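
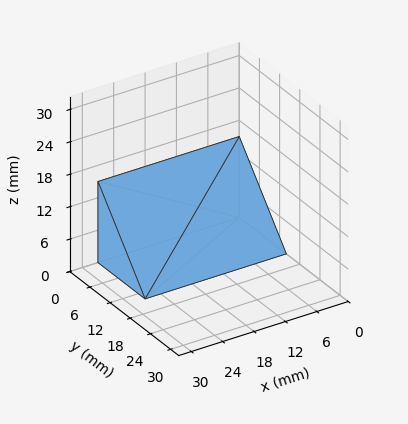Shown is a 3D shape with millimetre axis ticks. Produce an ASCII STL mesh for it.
Reading the render: the shape is a wedge (ramp): 27 × 14 mm base, rising to 15 mm along the y=0 edge and sloping linearly to z=0 at y=14 (dimensions read to the nearest mm from the axis ticks). For the STL, each face is triangulated and given an outward normal.

solid part
  facet normal 0.0000 0.0000 -1.0000
    outer loop
      vertex 27.00 14.00 0.00
      vertex 27.00 0.00 0.00
      vertex 0.00 0.00 0.00
    endloop
  endfacet
  facet normal 0.0000 0.0000 -1.0000
    outer loop
      vertex 0.00 14.00 0.00
      vertex 27.00 14.00 0.00
      vertex 0.00 0.00 0.00
    endloop
  endfacet
  facet normal 0.0000 -1.0000 0.0000
    outer loop
      vertex 0.00 0.00 0.00
      vertex 27.00 0.00 0.00
      vertex 27.00 0.00 15.00
    endloop
  endfacet
  facet normal 0.0000 -1.0000 0.0000
    outer loop
      vertex 0.00 0.00 0.00
      vertex 27.00 0.00 15.00
      vertex 0.00 0.00 15.00
    endloop
  endfacet
  facet normal 0.0000 0.7311 0.6823
    outer loop
      vertex 0.00 0.00 15.00
      vertex 27.00 0.00 15.00
      vertex 27.00 14.00 0.00
    endloop
  endfacet
  facet normal 0.0000 0.7311 0.6823
    outer loop
      vertex 0.00 0.00 15.00
      vertex 27.00 14.00 0.00
      vertex 0.00 14.00 0.00
    endloop
  endfacet
  facet normal -1.0000 0.0000 0.0000
    outer loop
      vertex 0.00 0.00 15.00
      vertex 0.00 14.00 0.00
      vertex 0.00 0.00 0.00
    endloop
  endfacet
  facet normal 1.0000 0.0000 0.0000
    outer loop
      vertex 27.00 0.00 0.00
      vertex 27.00 14.00 0.00
      vertex 27.00 0.00 15.00
    endloop
  endfacet
endsolid part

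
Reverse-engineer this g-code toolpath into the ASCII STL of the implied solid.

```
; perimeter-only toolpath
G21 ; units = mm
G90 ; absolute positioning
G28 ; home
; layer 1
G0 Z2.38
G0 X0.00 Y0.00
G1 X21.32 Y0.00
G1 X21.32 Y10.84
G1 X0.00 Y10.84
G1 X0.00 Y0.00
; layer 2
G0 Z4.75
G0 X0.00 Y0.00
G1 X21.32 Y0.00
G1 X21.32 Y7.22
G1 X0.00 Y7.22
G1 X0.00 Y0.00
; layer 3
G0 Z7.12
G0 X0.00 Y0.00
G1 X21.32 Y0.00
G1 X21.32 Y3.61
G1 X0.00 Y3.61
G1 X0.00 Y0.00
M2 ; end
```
solid part
  facet normal 0.0000 0.0000 -1.0000
    outer loop
      vertex 21.32 14.45 0.00
      vertex 21.32 0.00 0.00
      vertex 0.00 0.00 0.00
    endloop
  endfacet
  facet normal 0.0000 0.0000 -1.0000
    outer loop
      vertex 0.00 14.45 0.00
      vertex 21.32 14.45 0.00
      vertex 0.00 0.00 0.00
    endloop
  endfacet
  facet normal 0.0000 -1.0000 0.0000
    outer loop
      vertex 0.00 0.00 0.00
      vertex 21.32 0.00 0.00
      vertex 21.32 0.00 9.50
    endloop
  endfacet
  facet normal 0.0000 -1.0000 0.0000
    outer loop
      vertex 0.00 0.00 0.00
      vertex 21.32 0.00 9.50
      vertex 0.00 0.00 9.50
    endloop
  endfacet
  facet normal 0.0000 0.5494 0.8356
    outer loop
      vertex 0.00 0.00 9.50
      vertex 21.32 0.00 9.50
      vertex 21.32 14.45 0.00
    endloop
  endfacet
  facet normal 0.0000 0.5494 0.8356
    outer loop
      vertex 0.00 0.00 9.50
      vertex 21.32 14.45 0.00
      vertex 0.00 14.45 0.00
    endloop
  endfacet
  facet normal -1.0000 0.0000 0.0000
    outer loop
      vertex 0.00 0.00 9.50
      vertex 0.00 14.45 0.00
      vertex 0.00 0.00 0.00
    endloop
  endfacet
  facet normal 1.0000 0.0000 0.0000
    outer loop
      vertex 21.32 0.00 0.00
      vertex 21.32 14.45 0.00
      vertex 21.32 0.00 9.50
    endloop
  endfacet
endsolid part

The G0 Z moves step by Δz≈2.38 mm. The G1 loops shrink linearly with z, so the solid tapers from its base footprint up to z≈9.5. Closing with a flat bottom cap and the tapered top and triangulating gives 8 facets — a wedge (ramp): 21.3 × 14.4 mm base, rising to 9.5 mm along the y=0 edge and sloping linearly to z=0 at y=14.4.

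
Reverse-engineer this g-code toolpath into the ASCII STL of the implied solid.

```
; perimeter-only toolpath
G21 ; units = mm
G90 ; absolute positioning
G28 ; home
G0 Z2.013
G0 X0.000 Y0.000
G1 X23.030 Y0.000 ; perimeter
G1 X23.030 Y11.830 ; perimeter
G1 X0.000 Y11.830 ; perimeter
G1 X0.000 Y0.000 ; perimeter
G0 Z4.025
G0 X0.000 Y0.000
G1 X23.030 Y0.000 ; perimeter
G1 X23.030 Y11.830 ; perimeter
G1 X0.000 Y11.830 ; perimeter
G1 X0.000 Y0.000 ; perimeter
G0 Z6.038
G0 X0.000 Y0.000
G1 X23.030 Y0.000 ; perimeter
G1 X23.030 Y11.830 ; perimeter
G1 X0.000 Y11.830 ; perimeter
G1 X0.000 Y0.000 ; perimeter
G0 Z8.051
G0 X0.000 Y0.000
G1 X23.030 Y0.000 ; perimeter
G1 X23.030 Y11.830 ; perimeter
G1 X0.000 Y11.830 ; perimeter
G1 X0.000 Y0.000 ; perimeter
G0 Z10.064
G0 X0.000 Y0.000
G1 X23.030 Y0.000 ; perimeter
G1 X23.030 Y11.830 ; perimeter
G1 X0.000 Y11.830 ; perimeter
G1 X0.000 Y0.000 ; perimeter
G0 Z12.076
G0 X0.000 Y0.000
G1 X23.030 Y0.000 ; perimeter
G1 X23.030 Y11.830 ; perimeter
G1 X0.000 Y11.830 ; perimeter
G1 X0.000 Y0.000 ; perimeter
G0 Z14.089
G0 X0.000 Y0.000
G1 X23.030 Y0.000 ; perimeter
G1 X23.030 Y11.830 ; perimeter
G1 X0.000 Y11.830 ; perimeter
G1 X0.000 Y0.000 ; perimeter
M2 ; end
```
solid part
  facet normal 0.0000 0.0000 -1.0000
    outer loop
      vertex 23.030 11.830 0.000
      vertex 23.030 0.000 0.000
      vertex 0.000 0.000 0.000
    endloop
  endfacet
  facet normal 0.0000 0.0000 -1.0000
    outer loop
      vertex 0.000 11.830 0.000
      vertex 23.030 11.830 0.000
      vertex 0.000 0.000 0.000
    endloop
  endfacet
  facet normal 0.0000 0.0000 1.0000
    outer loop
      vertex 0.000 0.000 14.089
      vertex 23.030 0.000 14.089
      vertex 23.030 11.830 14.089
    endloop
  endfacet
  facet normal 0.0000 0.0000 1.0000
    outer loop
      vertex 0.000 0.000 14.089
      vertex 23.030 11.830 14.089
      vertex 0.000 11.830 14.089
    endloop
  endfacet
  facet normal 0.0000 -1.0000 0.0000
    outer loop
      vertex 0.000 0.000 0.000
      vertex 23.030 0.000 0.000
      vertex 23.030 0.000 14.089
    endloop
  endfacet
  facet normal 0.0000 -1.0000 0.0000
    outer loop
      vertex 0.000 0.000 0.000
      vertex 23.030 0.000 14.089
      vertex 0.000 0.000 14.089
    endloop
  endfacet
  facet normal 0.0000 1.0000 0.0000
    outer loop
      vertex 23.030 11.830 14.089
      vertex 23.030 11.830 0.000
      vertex 0.000 11.830 0.000
    endloop
  endfacet
  facet normal 0.0000 1.0000 0.0000
    outer loop
      vertex 0.000 11.830 14.089
      vertex 23.030 11.830 14.089
      vertex 0.000 11.830 0.000
    endloop
  endfacet
  facet normal -1.0000 0.0000 0.0000
    outer loop
      vertex 0.000 11.830 14.089
      vertex 0.000 11.830 0.000
      vertex 0.000 0.000 0.000
    endloop
  endfacet
  facet normal -1.0000 0.0000 0.0000
    outer loop
      vertex 0.000 0.000 14.089
      vertex 0.000 11.830 14.089
      vertex 0.000 0.000 0.000
    endloop
  endfacet
  facet normal 1.0000 0.0000 0.0000
    outer loop
      vertex 23.030 0.000 0.000
      vertex 23.030 11.830 0.000
      vertex 23.030 11.830 14.089
    endloop
  endfacet
  facet normal 1.0000 0.0000 0.0000
    outer loop
      vertex 23.030 0.000 0.000
      vertex 23.030 11.830 14.089
      vertex 23.030 0.000 14.089
    endloop
  endfacet
endsolid part

The G0 Z moves step by Δz≈2.013 mm. Every layer's G1 loop is the same polygon, so the solid is a straight extrusion of it from z=0 to z≈14.1. Closing with flat bottom and top caps and triangulating gives 12 facets — a rectangular box, roughly 23 × 11.8 mm footprint and 14.1 mm tall.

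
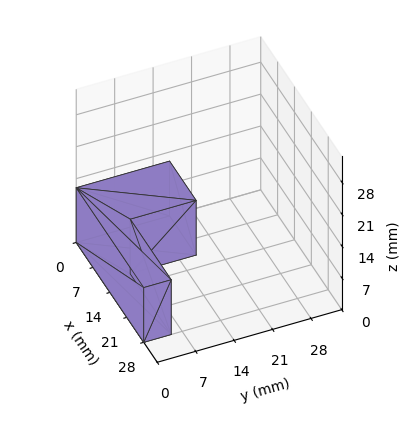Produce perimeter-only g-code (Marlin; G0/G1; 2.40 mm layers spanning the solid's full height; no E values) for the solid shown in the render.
Reading the render: the shape is an L-shaped prism: outer 28 × 17 mm, arm thicknesses ≈ 5 mm (horizontal) and 11 mm (vertical), extruded 12 mm in z (dimensions read to the nearest mm from the axis ticks). For the g-code, the solid's height is divided into equal slices at the stated Δz and each level perimeter traced with G1 moves after a G0 lift.

; perimeter-only toolpath
G21 ; units = mm
G90 ; absolute positioning
G28 ; home
; layer 1
G0 Z2.40
G0 X0.00 Y0.00
G1 X28.00 Y0.00
G1 X28.00 Y5.00
G1 X11.00 Y5.00
G1 X11.00 Y17.00
G1 X0.00 Y17.00
G1 X0.00 Y0.00
; layer 2
G0 Z4.80
G0 X0.00 Y0.00
G1 X28.00 Y0.00
G1 X28.00 Y5.00
G1 X11.00 Y5.00
G1 X11.00 Y17.00
G1 X0.00 Y17.00
G1 X0.00 Y0.00
; layer 3
G0 Z7.20
G0 X0.00 Y0.00
G1 X28.00 Y0.00
G1 X28.00 Y5.00
G1 X11.00 Y5.00
G1 X11.00 Y17.00
G1 X0.00 Y17.00
G1 X0.00 Y0.00
; layer 4
G0 Z9.60
G0 X0.00 Y0.00
G1 X28.00 Y0.00
G1 X28.00 Y5.00
G1 X11.00 Y5.00
G1 X11.00 Y17.00
G1 X0.00 Y17.00
G1 X0.00 Y0.00
; layer 5
G0 Z12.00
G0 X0.00 Y0.00
G1 X28.00 Y0.00
G1 X28.00 Y5.00
G1 X11.00 Y5.00
G1 X11.00 Y17.00
G1 X0.00 Y17.00
G1 X0.00 Y0.00
M2 ; end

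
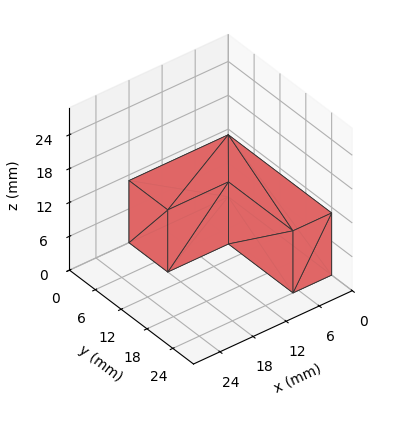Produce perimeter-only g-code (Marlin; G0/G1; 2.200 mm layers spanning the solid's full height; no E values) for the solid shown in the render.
Reading the render: the shape is an L-shaped prism: outer 18 × 24 mm, arm thicknesses ≈ 9 mm (horizontal) and 7 mm (vertical), extruded 11 mm in z (dimensions read to the nearest mm from the axis ticks). For the g-code, the solid's height is divided into equal slices at the stated Δz and each level perimeter traced with G1 moves after a G0 lift.

; perimeter-only toolpath
G21 ; units = mm
G90 ; absolute positioning
G28 ; home
; layer 1
G0 Z2.200
G0 X0.000 Y0.000
G1 X18.000 Y0.000
G1 X18.000 Y9.000
G1 X7.000 Y9.000
G1 X7.000 Y24.000
G1 X0.000 Y24.000
G1 X0.000 Y0.000
; layer 2
G0 Z4.400
G0 X0.000 Y0.000
G1 X18.000 Y0.000
G1 X18.000 Y9.000
G1 X7.000 Y9.000
G1 X7.000 Y24.000
G1 X0.000 Y24.000
G1 X0.000 Y0.000
; layer 3
G0 Z6.600
G0 X0.000 Y0.000
G1 X18.000 Y0.000
G1 X18.000 Y9.000
G1 X7.000 Y9.000
G1 X7.000 Y24.000
G1 X0.000 Y24.000
G1 X0.000 Y0.000
; layer 4
G0 Z8.800
G0 X0.000 Y0.000
G1 X18.000 Y0.000
G1 X18.000 Y9.000
G1 X7.000 Y9.000
G1 X7.000 Y24.000
G1 X0.000 Y24.000
G1 X0.000 Y0.000
; layer 5
G0 Z11.000
G0 X0.000 Y0.000
G1 X18.000 Y0.000
G1 X18.000 Y9.000
G1 X7.000 Y9.000
G1 X7.000 Y24.000
G1 X0.000 Y24.000
G1 X0.000 Y0.000
M2 ; end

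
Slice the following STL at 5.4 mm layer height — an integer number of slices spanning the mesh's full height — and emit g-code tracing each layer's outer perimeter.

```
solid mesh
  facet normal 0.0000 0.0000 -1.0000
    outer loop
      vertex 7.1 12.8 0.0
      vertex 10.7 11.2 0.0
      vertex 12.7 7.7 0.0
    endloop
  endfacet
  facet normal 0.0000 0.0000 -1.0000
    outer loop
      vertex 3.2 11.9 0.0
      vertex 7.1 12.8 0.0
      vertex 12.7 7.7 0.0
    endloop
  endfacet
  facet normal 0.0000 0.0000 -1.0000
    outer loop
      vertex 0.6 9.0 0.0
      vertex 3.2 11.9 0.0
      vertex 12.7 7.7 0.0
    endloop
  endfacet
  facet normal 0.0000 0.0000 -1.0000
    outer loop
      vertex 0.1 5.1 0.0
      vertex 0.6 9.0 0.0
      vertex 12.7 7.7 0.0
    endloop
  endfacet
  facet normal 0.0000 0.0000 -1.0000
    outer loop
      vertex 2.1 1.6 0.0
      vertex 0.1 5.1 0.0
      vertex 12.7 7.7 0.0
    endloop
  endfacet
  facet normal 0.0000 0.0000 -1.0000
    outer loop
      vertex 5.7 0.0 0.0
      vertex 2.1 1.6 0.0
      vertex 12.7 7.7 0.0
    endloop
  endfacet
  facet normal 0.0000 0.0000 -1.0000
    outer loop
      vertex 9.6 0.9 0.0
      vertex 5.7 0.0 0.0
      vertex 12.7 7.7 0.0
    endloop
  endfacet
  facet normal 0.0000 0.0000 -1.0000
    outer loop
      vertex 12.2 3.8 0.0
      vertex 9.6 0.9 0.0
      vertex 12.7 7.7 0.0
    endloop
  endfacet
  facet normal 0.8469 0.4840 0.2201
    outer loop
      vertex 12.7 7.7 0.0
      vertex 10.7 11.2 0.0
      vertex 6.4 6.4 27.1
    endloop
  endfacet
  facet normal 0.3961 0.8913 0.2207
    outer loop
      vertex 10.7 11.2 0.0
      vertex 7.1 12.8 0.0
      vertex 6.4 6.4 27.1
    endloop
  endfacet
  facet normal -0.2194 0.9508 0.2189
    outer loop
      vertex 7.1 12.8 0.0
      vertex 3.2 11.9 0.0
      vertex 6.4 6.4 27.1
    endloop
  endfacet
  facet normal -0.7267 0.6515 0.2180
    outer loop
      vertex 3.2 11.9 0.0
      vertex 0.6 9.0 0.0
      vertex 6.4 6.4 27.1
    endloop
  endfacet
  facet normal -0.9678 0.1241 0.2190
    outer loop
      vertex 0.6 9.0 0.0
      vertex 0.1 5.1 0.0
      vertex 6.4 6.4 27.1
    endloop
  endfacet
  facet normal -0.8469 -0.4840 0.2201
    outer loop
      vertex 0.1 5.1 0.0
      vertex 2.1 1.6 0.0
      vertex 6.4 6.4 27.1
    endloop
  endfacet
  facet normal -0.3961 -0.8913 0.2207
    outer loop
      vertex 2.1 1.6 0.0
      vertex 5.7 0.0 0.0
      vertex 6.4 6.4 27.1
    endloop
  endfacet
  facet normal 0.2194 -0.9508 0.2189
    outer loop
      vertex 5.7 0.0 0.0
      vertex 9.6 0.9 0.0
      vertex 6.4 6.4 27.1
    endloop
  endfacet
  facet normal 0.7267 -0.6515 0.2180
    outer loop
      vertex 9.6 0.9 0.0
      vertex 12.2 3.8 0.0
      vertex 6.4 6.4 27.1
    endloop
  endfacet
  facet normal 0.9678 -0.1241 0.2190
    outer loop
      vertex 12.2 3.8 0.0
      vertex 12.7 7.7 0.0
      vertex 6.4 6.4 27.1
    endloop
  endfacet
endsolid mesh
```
; perimeter-only toolpath
G21 ; units = mm
G90 ; absolute positioning
G28 ; home
; layer 1
G0 Z5.4
G0 X11.4 Y7.4
G1 X9.8 Y10.2
G1 X7.0 Y11.5
G1 X3.8 Y10.8
G1 X1.8 Y8.5
G1 X1.4 Y5.4
G1 X3.0 Y2.6
G1 X5.8 Y1.3
G1 X9.0 Y2.0
G1 X11.0 Y4.3
G1 X11.4 Y7.4
; layer 2
G0 Z10.8
G0 X10.2 Y7.2
G1 X9.0 Y9.3
G1 X6.8 Y10.2
G1 X4.5 Y9.7
G1 X2.9 Y8.0
G1 X2.6 Y5.6
G1 X3.8 Y3.5
G1 X6.0 Y2.6
G1 X8.3 Y3.1
G1 X9.9 Y4.8
G1 X10.2 Y7.2
; layer 3
G0 Z16.3
G0 X8.9 Y6.9
G1 X8.1 Y8.3
G1 X6.7 Y9.0
G1 X5.1 Y8.6
G1 X4.1 Y7.4
G1 X3.9 Y5.9
G1 X4.7 Y4.5
G1 X6.1 Y3.8
G1 X7.7 Y4.2
G1 X8.7 Y5.4
G1 X8.9 Y6.9
; layer 4
G0 Z21.7
G0 X7.7 Y6.7
G1 X7.3 Y7.4
G1 X6.5 Y7.7
G1 X5.8 Y7.5
G1 X5.2 Y6.9
G1 X5.1 Y6.1
G1 X5.5 Y5.4
G1 X6.3 Y5.1
G1 X7.0 Y5.3
G1 X7.6 Y5.9
G1 X7.7 Y6.7
M2 ; end

The solid is a regular 10-sided pyramid, base circumscribed radius ≈ 6.4 mm, apex at z ≈ 27.1 mm. Slicing at Δz = 5.4 mm — 5 equal slices spanning the solid's height, so layer i sits at z = i·h/5 — gives 4 non-empty perimeters. Each is a 10-segment closed polygon; G0 lifts to the layer z and rapids to the start vertex, then G1 traces the edges. The cross-section shrinks linearly with z (the slice at the apex is degenerate and omitted).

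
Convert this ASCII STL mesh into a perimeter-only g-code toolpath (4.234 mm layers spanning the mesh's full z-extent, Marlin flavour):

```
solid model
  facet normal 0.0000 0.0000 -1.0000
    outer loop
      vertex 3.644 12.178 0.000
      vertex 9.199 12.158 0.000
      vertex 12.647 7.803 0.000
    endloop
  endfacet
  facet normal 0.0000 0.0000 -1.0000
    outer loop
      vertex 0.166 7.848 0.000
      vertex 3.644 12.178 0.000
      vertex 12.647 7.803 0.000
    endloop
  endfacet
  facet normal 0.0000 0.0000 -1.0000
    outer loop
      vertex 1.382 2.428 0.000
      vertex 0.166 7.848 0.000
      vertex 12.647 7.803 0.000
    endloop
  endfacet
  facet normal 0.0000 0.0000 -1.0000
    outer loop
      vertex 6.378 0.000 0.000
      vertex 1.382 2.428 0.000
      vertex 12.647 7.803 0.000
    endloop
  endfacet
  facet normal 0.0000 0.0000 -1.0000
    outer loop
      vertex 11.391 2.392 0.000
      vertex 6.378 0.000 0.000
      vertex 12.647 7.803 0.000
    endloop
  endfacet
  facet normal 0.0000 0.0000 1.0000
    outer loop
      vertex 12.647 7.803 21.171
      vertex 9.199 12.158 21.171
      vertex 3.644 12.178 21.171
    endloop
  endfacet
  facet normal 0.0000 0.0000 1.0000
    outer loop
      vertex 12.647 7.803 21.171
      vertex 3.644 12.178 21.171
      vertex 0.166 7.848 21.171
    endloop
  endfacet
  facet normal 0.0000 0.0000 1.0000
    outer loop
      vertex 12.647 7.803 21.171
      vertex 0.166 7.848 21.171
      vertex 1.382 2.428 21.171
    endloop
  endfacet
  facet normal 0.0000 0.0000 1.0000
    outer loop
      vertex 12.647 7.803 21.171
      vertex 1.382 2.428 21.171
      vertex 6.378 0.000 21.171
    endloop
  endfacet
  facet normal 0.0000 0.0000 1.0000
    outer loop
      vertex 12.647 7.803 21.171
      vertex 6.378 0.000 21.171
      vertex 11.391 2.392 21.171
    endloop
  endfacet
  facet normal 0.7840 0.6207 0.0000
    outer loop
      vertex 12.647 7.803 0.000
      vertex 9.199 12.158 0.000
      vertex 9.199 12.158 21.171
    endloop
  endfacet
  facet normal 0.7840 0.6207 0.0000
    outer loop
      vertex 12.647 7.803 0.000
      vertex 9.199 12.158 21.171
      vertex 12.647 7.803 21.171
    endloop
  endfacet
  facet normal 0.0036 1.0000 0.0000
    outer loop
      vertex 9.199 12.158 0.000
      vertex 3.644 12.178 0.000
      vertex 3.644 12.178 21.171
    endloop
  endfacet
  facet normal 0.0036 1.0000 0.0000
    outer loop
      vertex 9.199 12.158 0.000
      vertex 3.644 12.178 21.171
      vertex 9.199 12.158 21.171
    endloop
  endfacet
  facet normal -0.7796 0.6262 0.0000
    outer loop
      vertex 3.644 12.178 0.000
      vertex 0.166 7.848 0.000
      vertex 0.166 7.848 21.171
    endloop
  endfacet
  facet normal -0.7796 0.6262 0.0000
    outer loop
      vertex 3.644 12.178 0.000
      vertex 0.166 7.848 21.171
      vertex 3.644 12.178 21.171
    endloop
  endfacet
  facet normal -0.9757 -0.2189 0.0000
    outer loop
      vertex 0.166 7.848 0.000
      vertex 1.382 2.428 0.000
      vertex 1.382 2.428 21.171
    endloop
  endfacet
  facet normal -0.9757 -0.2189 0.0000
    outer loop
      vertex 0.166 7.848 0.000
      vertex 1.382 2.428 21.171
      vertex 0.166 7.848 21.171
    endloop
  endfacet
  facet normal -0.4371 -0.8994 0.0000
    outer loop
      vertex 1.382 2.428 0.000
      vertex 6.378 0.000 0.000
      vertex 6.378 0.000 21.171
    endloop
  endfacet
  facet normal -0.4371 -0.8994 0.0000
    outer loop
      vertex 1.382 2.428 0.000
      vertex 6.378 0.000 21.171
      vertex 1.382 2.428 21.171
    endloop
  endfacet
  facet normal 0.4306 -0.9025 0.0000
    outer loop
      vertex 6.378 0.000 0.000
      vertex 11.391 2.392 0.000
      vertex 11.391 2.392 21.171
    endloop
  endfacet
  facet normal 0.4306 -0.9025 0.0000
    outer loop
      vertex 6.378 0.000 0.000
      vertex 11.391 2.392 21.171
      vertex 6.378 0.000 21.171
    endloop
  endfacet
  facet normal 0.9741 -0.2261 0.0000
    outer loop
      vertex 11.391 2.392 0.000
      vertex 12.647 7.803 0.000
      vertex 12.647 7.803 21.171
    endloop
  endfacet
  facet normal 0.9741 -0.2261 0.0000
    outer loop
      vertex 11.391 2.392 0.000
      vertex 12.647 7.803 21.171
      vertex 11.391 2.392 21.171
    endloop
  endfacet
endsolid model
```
; perimeter-only toolpath
G21 ; units = mm
G90 ; absolute positioning
G28 ; home
; layer 1
G0 Z4.234
G0 X12.647 Y7.803
G1 X9.199 Y12.158
G1 X3.644 Y12.178
G1 X0.166 Y7.848
G1 X1.382 Y2.428
G1 X6.378 Y0.000
G1 X11.391 Y2.392
G1 X12.647 Y7.803
; layer 2
G0 Z8.468
G0 X12.647 Y7.803
G1 X9.199 Y12.158
G1 X3.644 Y12.178
G1 X0.166 Y7.848
G1 X1.382 Y2.428
G1 X6.378 Y0.000
G1 X11.391 Y2.392
G1 X12.647 Y7.803
; layer 3
G0 Z12.703
G0 X12.647 Y7.803
G1 X9.199 Y12.158
G1 X3.644 Y12.178
G1 X0.166 Y7.848
G1 X1.382 Y2.428
G1 X6.378 Y0.000
G1 X11.391 Y2.392
G1 X12.647 Y7.803
; layer 4
G0 Z16.937
G0 X12.647 Y7.803
G1 X9.199 Y12.158
G1 X3.644 Y12.178
G1 X0.166 Y7.848
G1 X1.382 Y2.428
G1 X6.378 Y0.000
G1 X11.391 Y2.392
G1 X12.647 Y7.803
; layer 5
G0 Z21.171
G0 X12.647 Y7.803
G1 X9.199 Y12.158
G1 X3.644 Y12.178
G1 X0.166 Y7.848
G1 X1.382 Y2.428
G1 X6.378 Y0.000
G1 X11.391 Y2.392
G1 X12.647 Y7.803
M2 ; end

The solid is a regular 7-sided prism (a cylinder approximated with 7 flat sides), circumscribed radius ≈ 6.4 mm, height ≈ 21.2 mm. Slicing at Δz = 4.234 mm — 5 equal slices spanning the solid's height, so layer i sits at z = i·h/5 — gives 5 non-empty perimeters. Each is a 7-segment closed polygon; G0 lifts to the layer z and rapids to the start vertex, then G1 traces the edges.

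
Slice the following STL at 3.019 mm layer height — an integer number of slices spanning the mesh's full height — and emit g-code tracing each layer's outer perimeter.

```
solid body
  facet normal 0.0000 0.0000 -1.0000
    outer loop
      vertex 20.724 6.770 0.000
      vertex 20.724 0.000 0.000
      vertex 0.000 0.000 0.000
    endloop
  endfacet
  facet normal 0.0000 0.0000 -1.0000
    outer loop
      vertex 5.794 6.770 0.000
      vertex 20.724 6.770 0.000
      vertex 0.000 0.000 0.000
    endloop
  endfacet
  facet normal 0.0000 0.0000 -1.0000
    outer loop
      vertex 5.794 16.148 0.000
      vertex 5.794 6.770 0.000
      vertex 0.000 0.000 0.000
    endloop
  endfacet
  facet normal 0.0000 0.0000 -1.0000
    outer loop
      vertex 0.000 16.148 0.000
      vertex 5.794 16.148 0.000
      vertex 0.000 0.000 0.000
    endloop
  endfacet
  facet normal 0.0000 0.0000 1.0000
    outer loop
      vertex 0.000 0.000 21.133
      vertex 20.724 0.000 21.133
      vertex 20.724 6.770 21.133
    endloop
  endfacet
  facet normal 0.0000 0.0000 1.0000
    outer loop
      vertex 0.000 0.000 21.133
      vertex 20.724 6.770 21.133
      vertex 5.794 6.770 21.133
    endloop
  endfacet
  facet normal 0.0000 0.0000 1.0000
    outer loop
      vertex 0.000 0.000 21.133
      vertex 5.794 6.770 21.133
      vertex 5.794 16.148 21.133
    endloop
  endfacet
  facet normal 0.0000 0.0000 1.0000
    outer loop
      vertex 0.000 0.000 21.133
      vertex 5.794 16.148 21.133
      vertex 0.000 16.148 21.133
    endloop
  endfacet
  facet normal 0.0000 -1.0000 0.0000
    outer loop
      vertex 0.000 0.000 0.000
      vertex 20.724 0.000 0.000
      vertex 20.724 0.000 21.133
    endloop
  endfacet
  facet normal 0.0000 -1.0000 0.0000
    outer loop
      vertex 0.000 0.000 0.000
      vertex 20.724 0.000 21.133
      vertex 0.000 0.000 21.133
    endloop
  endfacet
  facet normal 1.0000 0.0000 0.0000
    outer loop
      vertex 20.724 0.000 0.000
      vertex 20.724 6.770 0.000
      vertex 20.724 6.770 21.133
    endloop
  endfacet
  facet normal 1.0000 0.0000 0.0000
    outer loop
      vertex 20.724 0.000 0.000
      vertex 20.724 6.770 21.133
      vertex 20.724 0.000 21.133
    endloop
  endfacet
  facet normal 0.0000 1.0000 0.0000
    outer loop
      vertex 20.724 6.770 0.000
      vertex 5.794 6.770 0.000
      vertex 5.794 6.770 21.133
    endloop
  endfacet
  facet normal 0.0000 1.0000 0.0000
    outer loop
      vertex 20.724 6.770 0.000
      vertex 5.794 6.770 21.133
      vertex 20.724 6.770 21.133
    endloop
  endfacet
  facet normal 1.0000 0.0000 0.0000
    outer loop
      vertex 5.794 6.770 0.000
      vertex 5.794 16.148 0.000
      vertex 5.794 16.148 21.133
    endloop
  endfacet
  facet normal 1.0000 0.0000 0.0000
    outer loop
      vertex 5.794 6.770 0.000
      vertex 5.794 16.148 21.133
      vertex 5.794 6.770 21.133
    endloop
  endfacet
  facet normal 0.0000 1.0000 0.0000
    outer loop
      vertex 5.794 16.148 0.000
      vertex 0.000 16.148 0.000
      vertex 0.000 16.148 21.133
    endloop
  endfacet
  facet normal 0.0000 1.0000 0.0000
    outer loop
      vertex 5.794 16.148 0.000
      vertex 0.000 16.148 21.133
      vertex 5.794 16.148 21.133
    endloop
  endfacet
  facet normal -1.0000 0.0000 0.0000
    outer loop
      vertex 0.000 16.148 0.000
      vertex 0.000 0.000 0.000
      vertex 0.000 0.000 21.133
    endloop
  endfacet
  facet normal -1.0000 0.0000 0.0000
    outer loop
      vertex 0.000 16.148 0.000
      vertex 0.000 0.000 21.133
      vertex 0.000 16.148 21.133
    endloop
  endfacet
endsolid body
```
; perimeter-only toolpath
G21 ; units = mm
G90 ; absolute positioning
G28 ; home
; layer 1
G0 Z3.019
G0 X0.000 Y0.000
G1 X20.724 Y0.000
G1 X20.724 Y6.770
G1 X5.794 Y6.770
G1 X5.794 Y16.148
G1 X0.000 Y16.148
G1 X0.000 Y0.000
; layer 2
G0 Z6.038
G0 X0.000 Y0.000
G1 X20.724 Y0.000
G1 X20.724 Y6.770
G1 X5.794 Y6.770
G1 X5.794 Y16.148
G1 X0.000 Y16.148
G1 X0.000 Y0.000
; layer 3
G0 Z9.057
G0 X0.000 Y0.000
G1 X20.724 Y0.000
G1 X20.724 Y6.770
G1 X5.794 Y6.770
G1 X5.794 Y16.148
G1 X0.000 Y16.148
G1 X0.000 Y0.000
; layer 4
G0 Z12.076
G0 X0.000 Y0.000
G1 X20.724 Y0.000
G1 X20.724 Y6.770
G1 X5.794 Y6.770
G1 X5.794 Y16.148
G1 X0.000 Y16.148
G1 X0.000 Y0.000
; layer 5
G0 Z15.095
G0 X0.000 Y0.000
G1 X20.724 Y0.000
G1 X20.724 Y6.770
G1 X5.794 Y6.770
G1 X5.794 Y16.148
G1 X0.000 Y16.148
G1 X0.000 Y0.000
; layer 6
G0 Z18.114
G0 X0.000 Y0.000
G1 X20.724 Y0.000
G1 X20.724 Y6.770
G1 X5.794 Y6.770
G1 X5.794 Y16.148
G1 X0.000 Y16.148
G1 X0.000 Y0.000
; layer 7
G0 Z21.133
G0 X0.000 Y0.000
G1 X20.724 Y0.000
G1 X20.724 Y6.770
G1 X5.794 Y6.770
G1 X5.794 Y16.148
G1 X0.000 Y16.148
G1 X0.000 Y0.000
M2 ; end

The solid is an L-shaped prism: outer 20.7 × 16.1 mm, arm thicknesses ≈ 6.77 mm (horizontal) and 5.79 mm (vertical), extruded 21.1 mm in z. Slicing at Δz = 3.019 mm — 7 equal slices spanning the solid's height, so layer i sits at z = i·h/7 — gives 7 non-empty perimeters. Each is a 6-segment closed polygon; G0 lifts to the layer z and rapids to the start vertex, then G1 traces the edges.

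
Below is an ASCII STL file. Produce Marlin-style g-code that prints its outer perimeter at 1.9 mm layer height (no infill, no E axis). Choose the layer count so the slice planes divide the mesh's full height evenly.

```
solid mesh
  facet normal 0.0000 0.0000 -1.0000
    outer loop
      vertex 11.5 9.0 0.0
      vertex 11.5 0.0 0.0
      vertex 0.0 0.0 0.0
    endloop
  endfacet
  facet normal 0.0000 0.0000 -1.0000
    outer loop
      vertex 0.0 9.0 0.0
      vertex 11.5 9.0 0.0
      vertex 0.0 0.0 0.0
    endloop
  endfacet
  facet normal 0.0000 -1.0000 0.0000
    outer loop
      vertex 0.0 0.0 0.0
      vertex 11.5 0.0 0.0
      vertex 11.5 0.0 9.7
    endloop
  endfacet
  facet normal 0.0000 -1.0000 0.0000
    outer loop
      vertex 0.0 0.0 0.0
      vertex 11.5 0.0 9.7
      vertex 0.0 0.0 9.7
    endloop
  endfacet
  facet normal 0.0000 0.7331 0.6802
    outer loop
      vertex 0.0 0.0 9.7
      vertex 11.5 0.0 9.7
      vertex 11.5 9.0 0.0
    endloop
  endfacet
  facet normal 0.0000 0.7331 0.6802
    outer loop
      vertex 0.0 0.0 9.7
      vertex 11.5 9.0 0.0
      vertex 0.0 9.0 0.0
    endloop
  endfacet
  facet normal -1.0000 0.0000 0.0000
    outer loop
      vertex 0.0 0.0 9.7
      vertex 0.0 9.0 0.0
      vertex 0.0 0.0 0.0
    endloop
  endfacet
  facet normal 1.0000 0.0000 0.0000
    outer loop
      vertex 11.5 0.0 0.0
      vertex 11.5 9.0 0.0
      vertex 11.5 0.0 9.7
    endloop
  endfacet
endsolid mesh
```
; perimeter-only toolpath
G21 ; units = mm
G90 ; absolute positioning
G28 ; home
; layer 1
G0 Z1.9
G0 X0.0 Y0.0
G1 X11.5 Y0.0
G1 X11.5 Y7.2
G1 X0.0 Y7.2
G1 X0.0 Y0.0
; layer 2
G0 Z3.9
G0 X0.0 Y0.0
G1 X11.5 Y0.0
G1 X11.5 Y5.4
G1 X0.0 Y5.4
G1 X0.0 Y0.0
; layer 3
G0 Z5.8
G0 X0.0 Y0.0
G1 X11.5 Y0.0
G1 X11.5 Y3.6
G1 X0.0 Y3.6
G1 X0.0 Y0.0
; layer 4
G0 Z7.8
G0 X0.0 Y0.0
G1 X11.5 Y0.0
G1 X11.5 Y1.8
G1 X0.0 Y1.8
G1 X0.0 Y0.0
M2 ; end

The solid is a wedge (ramp): 11.5 × 9 mm base, rising to 9.7 mm along the y=0 edge and sloping linearly to z=0 at y=9. Slicing at Δz = 1.9 mm — 5 equal slices spanning the solid's height, so layer i sits at z = i·h/5 — gives 4 non-empty perimeters. Each is a 4-segment closed polygon; G0 lifts to the layer z and rapids to the start vertex, then G1 traces the edges. The cross-section shrinks linearly with z (the slice at the apex is degenerate and omitted).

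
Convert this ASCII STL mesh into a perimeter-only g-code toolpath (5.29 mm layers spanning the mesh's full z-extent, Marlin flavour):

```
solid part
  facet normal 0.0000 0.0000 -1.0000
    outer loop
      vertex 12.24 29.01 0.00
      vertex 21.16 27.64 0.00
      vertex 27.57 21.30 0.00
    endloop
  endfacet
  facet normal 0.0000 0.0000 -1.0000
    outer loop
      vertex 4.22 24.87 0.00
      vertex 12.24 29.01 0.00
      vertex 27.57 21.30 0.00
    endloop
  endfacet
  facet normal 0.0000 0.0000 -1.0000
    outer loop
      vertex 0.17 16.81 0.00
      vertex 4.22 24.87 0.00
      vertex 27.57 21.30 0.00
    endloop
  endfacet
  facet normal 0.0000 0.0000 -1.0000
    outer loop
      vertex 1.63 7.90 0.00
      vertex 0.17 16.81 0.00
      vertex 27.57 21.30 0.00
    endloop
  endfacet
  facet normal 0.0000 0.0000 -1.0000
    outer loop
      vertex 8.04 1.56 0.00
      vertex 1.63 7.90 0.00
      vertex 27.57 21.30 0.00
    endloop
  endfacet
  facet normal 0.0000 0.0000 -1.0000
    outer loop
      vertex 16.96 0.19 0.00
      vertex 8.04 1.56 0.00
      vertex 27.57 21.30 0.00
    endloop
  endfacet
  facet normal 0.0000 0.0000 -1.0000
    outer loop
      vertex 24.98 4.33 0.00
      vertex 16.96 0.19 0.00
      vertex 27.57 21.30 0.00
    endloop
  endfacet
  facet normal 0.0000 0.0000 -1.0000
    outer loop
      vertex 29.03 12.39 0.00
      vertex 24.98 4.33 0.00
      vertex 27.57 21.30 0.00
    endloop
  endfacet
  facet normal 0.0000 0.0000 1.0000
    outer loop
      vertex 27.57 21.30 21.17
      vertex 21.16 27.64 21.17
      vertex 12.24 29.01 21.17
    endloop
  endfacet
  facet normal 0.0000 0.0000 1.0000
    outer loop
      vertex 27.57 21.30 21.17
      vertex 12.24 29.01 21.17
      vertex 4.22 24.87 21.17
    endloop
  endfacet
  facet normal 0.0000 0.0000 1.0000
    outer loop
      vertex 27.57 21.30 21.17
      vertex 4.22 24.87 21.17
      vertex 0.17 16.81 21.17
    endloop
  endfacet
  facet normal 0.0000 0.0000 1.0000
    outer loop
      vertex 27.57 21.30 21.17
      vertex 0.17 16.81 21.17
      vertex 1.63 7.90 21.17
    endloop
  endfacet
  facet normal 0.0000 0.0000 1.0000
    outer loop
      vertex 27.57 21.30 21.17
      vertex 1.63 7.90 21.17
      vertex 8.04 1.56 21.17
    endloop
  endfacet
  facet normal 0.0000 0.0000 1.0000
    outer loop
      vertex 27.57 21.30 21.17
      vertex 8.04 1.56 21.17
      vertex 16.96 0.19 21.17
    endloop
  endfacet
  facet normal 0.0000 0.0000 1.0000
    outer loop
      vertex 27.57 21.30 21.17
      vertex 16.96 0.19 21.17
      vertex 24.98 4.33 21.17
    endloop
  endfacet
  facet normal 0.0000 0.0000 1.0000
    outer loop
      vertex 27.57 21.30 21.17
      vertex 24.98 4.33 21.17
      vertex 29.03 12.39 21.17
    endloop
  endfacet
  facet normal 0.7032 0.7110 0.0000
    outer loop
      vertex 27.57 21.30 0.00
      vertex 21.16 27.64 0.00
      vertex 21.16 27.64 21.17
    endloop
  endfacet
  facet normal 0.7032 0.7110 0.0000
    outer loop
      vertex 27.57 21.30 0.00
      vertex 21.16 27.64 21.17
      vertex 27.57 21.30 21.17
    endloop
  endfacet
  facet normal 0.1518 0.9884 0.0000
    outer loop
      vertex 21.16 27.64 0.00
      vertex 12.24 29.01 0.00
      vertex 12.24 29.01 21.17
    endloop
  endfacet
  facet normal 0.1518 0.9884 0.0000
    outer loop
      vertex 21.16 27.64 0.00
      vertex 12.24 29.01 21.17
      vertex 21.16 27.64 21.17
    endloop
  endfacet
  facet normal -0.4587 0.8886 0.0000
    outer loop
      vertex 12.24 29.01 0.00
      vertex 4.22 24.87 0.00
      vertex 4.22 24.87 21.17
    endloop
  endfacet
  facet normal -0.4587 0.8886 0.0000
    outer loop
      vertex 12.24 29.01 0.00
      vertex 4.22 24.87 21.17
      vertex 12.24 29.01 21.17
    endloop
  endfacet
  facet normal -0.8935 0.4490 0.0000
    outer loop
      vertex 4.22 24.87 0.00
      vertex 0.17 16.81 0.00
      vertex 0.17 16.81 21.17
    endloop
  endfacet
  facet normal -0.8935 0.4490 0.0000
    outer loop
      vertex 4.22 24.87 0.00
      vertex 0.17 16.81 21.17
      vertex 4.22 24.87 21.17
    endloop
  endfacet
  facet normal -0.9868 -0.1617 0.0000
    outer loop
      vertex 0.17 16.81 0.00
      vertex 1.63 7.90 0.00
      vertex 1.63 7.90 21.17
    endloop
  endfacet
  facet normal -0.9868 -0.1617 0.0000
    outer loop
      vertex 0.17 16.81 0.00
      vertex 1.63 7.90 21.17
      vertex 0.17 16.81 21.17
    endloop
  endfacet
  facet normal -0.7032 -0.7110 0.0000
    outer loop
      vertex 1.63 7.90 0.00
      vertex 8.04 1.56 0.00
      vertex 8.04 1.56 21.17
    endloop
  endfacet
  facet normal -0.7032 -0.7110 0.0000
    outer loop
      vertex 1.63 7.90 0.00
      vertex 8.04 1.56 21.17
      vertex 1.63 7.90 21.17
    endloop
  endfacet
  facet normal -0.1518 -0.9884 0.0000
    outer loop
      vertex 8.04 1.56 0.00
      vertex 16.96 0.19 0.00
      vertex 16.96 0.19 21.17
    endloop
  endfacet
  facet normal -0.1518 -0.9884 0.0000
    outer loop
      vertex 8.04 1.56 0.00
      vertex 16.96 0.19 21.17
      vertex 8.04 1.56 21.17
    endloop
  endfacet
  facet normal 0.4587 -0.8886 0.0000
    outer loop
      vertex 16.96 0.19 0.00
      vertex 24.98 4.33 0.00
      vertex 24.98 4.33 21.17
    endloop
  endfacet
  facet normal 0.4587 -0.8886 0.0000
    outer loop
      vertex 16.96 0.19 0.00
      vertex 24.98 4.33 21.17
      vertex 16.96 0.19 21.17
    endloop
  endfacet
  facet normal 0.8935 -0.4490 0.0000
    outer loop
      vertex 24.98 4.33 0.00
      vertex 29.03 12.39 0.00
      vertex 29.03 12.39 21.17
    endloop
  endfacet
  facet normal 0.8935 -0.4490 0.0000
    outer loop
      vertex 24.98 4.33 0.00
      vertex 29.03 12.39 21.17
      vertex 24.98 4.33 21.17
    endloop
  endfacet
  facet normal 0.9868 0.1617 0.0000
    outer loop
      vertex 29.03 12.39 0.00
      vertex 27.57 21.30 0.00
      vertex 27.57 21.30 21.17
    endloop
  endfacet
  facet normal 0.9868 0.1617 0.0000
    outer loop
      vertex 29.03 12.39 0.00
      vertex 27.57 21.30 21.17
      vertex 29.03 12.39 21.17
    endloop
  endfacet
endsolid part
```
; perimeter-only toolpath
G21 ; units = mm
G90 ; absolute positioning
G28 ; home
; layer 1
G0 Z5.29
G0 X27.57 Y21.30
G1 X21.16 Y27.64
G1 X12.24 Y29.01
G1 X4.22 Y24.87
G1 X0.17 Y16.81
G1 X1.63 Y7.90
G1 X8.04 Y1.56
G1 X16.96 Y0.19
G1 X24.98 Y4.33
G1 X29.03 Y12.39
G1 X27.57 Y21.30
; layer 2
G0 Z10.59
G0 X27.57 Y21.30
G1 X21.16 Y27.64
G1 X12.24 Y29.01
G1 X4.22 Y24.87
G1 X0.17 Y16.81
G1 X1.63 Y7.90
G1 X8.04 Y1.56
G1 X16.96 Y0.19
G1 X24.98 Y4.33
G1 X29.03 Y12.39
G1 X27.57 Y21.30
; layer 3
G0 Z15.88
G0 X27.57 Y21.30
G1 X21.16 Y27.64
G1 X12.24 Y29.01
G1 X4.22 Y24.87
G1 X0.17 Y16.81
G1 X1.63 Y7.90
G1 X8.04 Y1.56
G1 X16.96 Y0.19
G1 X24.98 Y4.33
G1 X29.03 Y12.39
G1 X27.57 Y21.30
; layer 4
G0 Z21.17
G0 X27.57 Y21.30
G1 X21.16 Y27.64
G1 X12.24 Y29.01
G1 X4.22 Y24.87
G1 X0.17 Y16.81
G1 X1.63 Y7.90
G1 X8.04 Y1.56
G1 X16.96 Y0.19
G1 X24.98 Y4.33
G1 X29.03 Y12.39
G1 X27.57 Y21.30
M2 ; end

The solid is a regular 10-sided prism (a cylinder approximated with 10 flat sides), circumscribed radius ≈ 14.6 mm, height ≈ 21.2 mm. Slicing at Δz = 5.29 mm — 4 equal slices spanning the solid's height, so layer i sits at z = i·h/4 — gives 4 non-empty perimeters. Each is a 10-segment closed polygon; G0 lifts to the layer z and rapids to the start vertex, then G1 traces the edges.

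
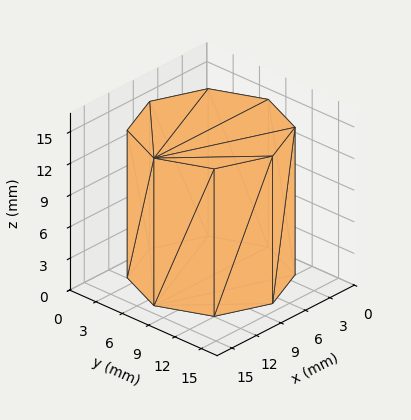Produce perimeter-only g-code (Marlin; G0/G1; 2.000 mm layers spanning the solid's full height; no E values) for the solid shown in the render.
Reading the render: the shape is a regular 8-sided prism (a cylinder approximated with 8 flat sides), circumscribed radius ≈ 7 mm, height ≈ 14 mm (dimensions read to the nearest mm from the axis ticks). For the g-code, the solid's height is divided into equal slices at the stated Δz and each level perimeter traced with G1 moves after a G0 lift.

; perimeter-only toolpath
G21 ; units = mm
G90 ; absolute positioning
G28 ; home
; layer 1
G0 Z2.000
G0 X14.000 Y7.000
G1 X11.950 Y11.950
G1 X7.000 Y14.000
G1 X2.050 Y11.950
G1 X0.000 Y7.000
G1 X2.050 Y2.050
G1 X7.000 Y0.000
G1 X11.950 Y2.050
G1 X14.000 Y7.000
; layer 2
G0 Z4.000
G0 X14.000 Y7.000
G1 X11.950 Y11.950
G1 X7.000 Y14.000
G1 X2.050 Y11.950
G1 X0.000 Y7.000
G1 X2.050 Y2.050
G1 X7.000 Y0.000
G1 X11.950 Y2.050
G1 X14.000 Y7.000
; layer 3
G0 Z6.000
G0 X14.000 Y7.000
G1 X11.950 Y11.950
G1 X7.000 Y14.000
G1 X2.050 Y11.950
G1 X0.000 Y7.000
G1 X2.050 Y2.050
G1 X7.000 Y0.000
G1 X11.950 Y2.050
G1 X14.000 Y7.000
; layer 4
G0 Z8.000
G0 X14.000 Y7.000
G1 X11.950 Y11.950
G1 X7.000 Y14.000
G1 X2.050 Y11.950
G1 X0.000 Y7.000
G1 X2.050 Y2.050
G1 X7.000 Y0.000
G1 X11.950 Y2.050
G1 X14.000 Y7.000
; layer 5
G0 Z10.000
G0 X14.000 Y7.000
G1 X11.950 Y11.950
G1 X7.000 Y14.000
G1 X2.050 Y11.950
G1 X0.000 Y7.000
G1 X2.050 Y2.050
G1 X7.000 Y0.000
G1 X11.950 Y2.050
G1 X14.000 Y7.000
; layer 6
G0 Z12.000
G0 X14.000 Y7.000
G1 X11.950 Y11.950
G1 X7.000 Y14.000
G1 X2.050 Y11.950
G1 X0.000 Y7.000
G1 X2.050 Y2.050
G1 X7.000 Y0.000
G1 X11.950 Y2.050
G1 X14.000 Y7.000
; layer 7
G0 Z14.000
G0 X14.000 Y7.000
G1 X11.950 Y11.950
G1 X7.000 Y14.000
G1 X2.050 Y11.950
G1 X0.000 Y7.000
G1 X2.050 Y2.050
G1 X7.000 Y0.000
G1 X11.950 Y2.050
G1 X14.000 Y7.000
M2 ; end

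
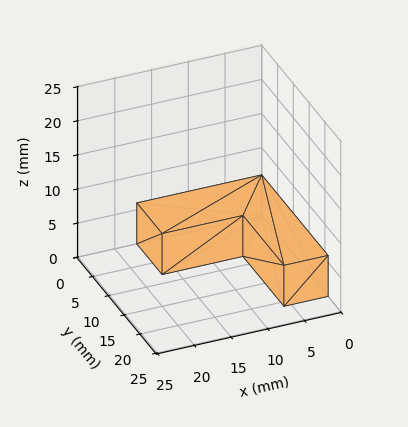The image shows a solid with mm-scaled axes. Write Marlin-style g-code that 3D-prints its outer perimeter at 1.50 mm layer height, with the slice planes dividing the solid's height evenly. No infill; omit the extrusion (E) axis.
Reading the render: the shape is an L-shaped prism: outer 17 × 21 mm, arm thicknesses ≈ 8 mm (horizontal) and 6 mm (vertical), extruded 6 mm in z (dimensions read to the nearest mm from the axis ticks). For the g-code, the solid's height is divided into equal slices at the stated Δz and each level perimeter traced with G1 moves after a G0 lift.

; perimeter-only toolpath
G21 ; units = mm
G90 ; absolute positioning
G28 ; home
; layer 1
G0 Z1.50
G0 X0.00 Y0.00
G1 X17.00 Y0.00
G1 X17.00 Y8.00
G1 X6.00 Y8.00
G1 X6.00 Y21.00
G1 X0.00 Y21.00
G1 X0.00 Y0.00
; layer 2
G0 Z3.00
G0 X0.00 Y0.00
G1 X17.00 Y0.00
G1 X17.00 Y8.00
G1 X6.00 Y8.00
G1 X6.00 Y21.00
G1 X0.00 Y21.00
G1 X0.00 Y0.00
; layer 3
G0 Z4.50
G0 X0.00 Y0.00
G1 X17.00 Y0.00
G1 X17.00 Y8.00
G1 X6.00 Y8.00
G1 X6.00 Y21.00
G1 X0.00 Y21.00
G1 X0.00 Y0.00
; layer 4
G0 Z6.00
G0 X0.00 Y0.00
G1 X17.00 Y0.00
G1 X17.00 Y8.00
G1 X6.00 Y8.00
G1 X6.00 Y21.00
G1 X0.00 Y21.00
G1 X0.00 Y0.00
M2 ; end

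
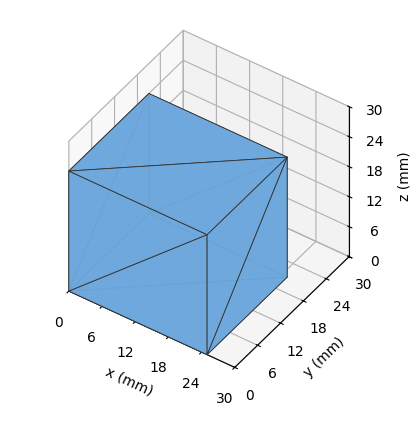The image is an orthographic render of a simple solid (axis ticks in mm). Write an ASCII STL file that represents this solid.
Reading the render: the shape is a rectangular box, roughly 25 × 21 mm footprint and 24 mm tall (dimensions read to the nearest mm from the axis ticks). For the STL, each face is triangulated and given an outward normal.

solid part
  facet normal 0.0000 0.0000 -1.0000
    outer loop
      vertex 25.000 21.000 0.000
      vertex 25.000 0.000 0.000
      vertex 0.000 0.000 0.000
    endloop
  endfacet
  facet normal 0.0000 0.0000 -1.0000
    outer loop
      vertex 0.000 21.000 0.000
      vertex 25.000 21.000 0.000
      vertex 0.000 0.000 0.000
    endloop
  endfacet
  facet normal 0.0000 0.0000 1.0000
    outer loop
      vertex 0.000 0.000 24.000
      vertex 25.000 0.000 24.000
      vertex 25.000 21.000 24.000
    endloop
  endfacet
  facet normal 0.0000 0.0000 1.0000
    outer loop
      vertex 0.000 0.000 24.000
      vertex 25.000 21.000 24.000
      vertex 0.000 21.000 24.000
    endloop
  endfacet
  facet normal 0.0000 -1.0000 0.0000
    outer loop
      vertex 0.000 0.000 0.000
      vertex 25.000 0.000 0.000
      vertex 25.000 0.000 24.000
    endloop
  endfacet
  facet normal 0.0000 -1.0000 0.0000
    outer loop
      vertex 0.000 0.000 0.000
      vertex 25.000 0.000 24.000
      vertex 0.000 0.000 24.000
    endloop
  endfacet
  facet normal 0.0000 1.0000 0.0000
    outer loop
      vertex 25.000 21.000 24.000
      vertex 25.000 21.000 0.000
      vertex 0.000 21.000 0.000
    endloop
  endfacet
  facet normal 0.0000 1.0000 0.0000
    outer loop
      vertex 0.000 21.000 24.000
      vertex 25.000 21.000 24.000
      vertex 0.000 21.000 0.000
    endloop
  endfacet
  facet normal -1.0000 0.0000 0.0000
    outer loop
      vertex 0.000 21.000 24.000
      vertex 0.000 21.000 0.000
      vertex 0.000 0.000 0.000
    endloop
  endfacet
  facet normal -1.0000 0.0000 0.0000
    outer loop
      vertex 0.000 0.000 24.000
      vertex 0.000 21.000 24.000
      vertex 0.000 0.000 0.000
    endloop
  endfacet
  facet normal 1.0000 0.0000 0.0000
    outer loop
      vertex 25.000 0.000 0.000
      vertex 25.000 21.000 0.000
      vertex 25.000 21.000 24.000
    endloop
  endfacet
  facet normal 1.0000 0.0000 0.0000
    outer loop
      vertex 25.000 0.000 0.000
      vertex 25.000 21.000 24.000
      vertex 25.000 0.000 24.000
    endloop
  endfacet
endsolid part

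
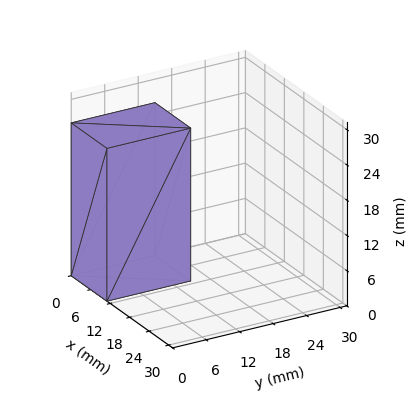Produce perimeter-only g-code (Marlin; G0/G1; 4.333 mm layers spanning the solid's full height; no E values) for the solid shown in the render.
Reading the render: the shape is a rectangular box, roughly 11 × 15 mm footprint and 26 mm tall (dimensions read to the nearest mm from the axis ticks). For the g-code, the solid's height is divided into equal slices at the stated Δz and each level perimeter traced with G1 moves after a G0 lift.

; perimeter-only toolpath
G21 ; units = mm
G90 ; absolute positioning
G28 ; home
; layer 1
G0 Z4.333
G0 X0.000 Y0.000
G1 X11.000 Y0.000
G1 X11.000 Y15.000
G1 X0.000 Y15.000
G1 X0.000 Y0.000
; layer 2
G0 Z8.667
G0 X0.000 Y0.000
G1 X11.000 Y0.000
G1 X11.000 Y15.000
G1 X0.000 Y15.000
G1 X0.000 Y0.000
; layer 3
G0 Z13.000
G0 X0.000 Y0.000
G1 X11.000 Y0.000
G1 X11.000 Y15.000
G1 X0.000 Y15.000
G1 X0.000 Y0.000
; layer 4
G0 Z17.333
G0 X0.000 Y0.000
G1 X11.000 Y0.000
G1 X11.000 Y15.000
G1 X0.000 Y15.000
G1 X0.000 Y0.000
; layer 5
G0 Z21.667
G0 X0.000 Y0.000
G1 X11.000 Y0.000
G1 X11.000 Y15.000
G1 X0.000 Y15.000
G1 X0.000 Y0.000
; layer 6
G0 Z26.000
G0 X0.000 Y0.000
G1 X11.000 Y0.000
G1 X11.000 Y15.000
G1 X0.000 Y15.000
G1 X0.000 Y0.000
M2 ; end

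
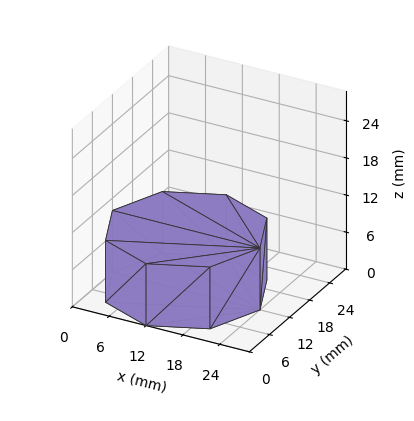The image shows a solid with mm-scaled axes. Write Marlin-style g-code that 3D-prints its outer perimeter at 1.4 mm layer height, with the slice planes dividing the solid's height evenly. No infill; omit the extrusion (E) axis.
Reading the render: the shape is a regular 8-sided prism (a cylinder approximated with 8 flat sides), circumscribed radius ≈ 12 mm, height ≈ 10 mm (dimensions read to the nearest mm from the axis ticks). For the g-code, the solid's height is divided into equal slices at the stated Δz and each level perimeter traced with G1 moves after a G0 lift.

; perimeter-only toolpath
G21 ; units = mm
G90 ; absolute positioning
G28 ; home
; layer 1
G0 Z1.4
G0 X24.0 Y12.0
G1 X20.5 Y20.5
G1 X12.0 Y24.0
G1 X3.5 Y20.5
G1 X0.0 Y12.0
G1 X3.5 Y3.5
G1 X12.0 Y0.0
G1 X20.5 Y3.5
G1 X24.0 Y12.0
; layer 2
G0 Z2.9
G0 X24.0 Y12.0
G1 X20.5 Y20.5
G1 X12.0 Y24.0
G1 X3.5 Y20.5
G1 X0.0 Y12.0
G1 X3.5 Y3.5
G1 X12.0 Y0.0
G1 X20.5 Y3.5
G1 X24.0 Y12.0
; layer 3
G0 Z4.3
G0 X24.0 Y12.0
G1 X20.5 Y20.5
G1 X12.0 Y24.0
G1 X3.5 Y20.5
G1 X0.0 Y12.0
G1 X3.5 Y3.5
G1 X12.0 Y0.0
G1 X20.5 Y3.5
G1 X24.0 Y12.0
; layer 4
G0 Z5.7
G0 X24.0 Y12.0
G1 X20.5 Y20.5
G1 X12.0 Y24.0
G1 X3.5 Y20.5
G1 X0.0 Y12.0
G1 X3.5 Y3.5
G1 X12.0 Y0.0
G1 X20.5 Y3.5
G1 X24.0 Y12.0
; layer 5
G0 Z7.1
G0 X24.0 Y12.0
G1 X20.5 Y20.5
G1 X12.0 Y24.0
G1 X3.5 Y20.5
G1 X0.0 Y12.0
G1 X3.5 Y3.5
G1 X12.0 Y0.0
G1 X20.5 Y3.5
G1 X24.0 Y12.0
; layer 6
G0 Z8.6
G0 X24.0 Y12.0
G1 X20.5 Y20.5
G1 X12.0 Y24.0
G1 X3.5 Y20.5
G1 X0.0 Y12.0
G1 X3.5 Y3.5
G1 X12.0 Y0.0
G1 X20.5 Y3.5
G1 X24.0 Y12.0
; layer 7
G0 Z10.0
G0 X24.0 Y12.0
G1 X20.5 Y20.5
G1 X12.0 Y24.0
G1 X3.5 Y20.5
G1 X0.0 Y12.0
G1 X3.5 Y3.5
G1 X12.0 Y0.0
G1 X20.5 Y3.5
G1 X24.0 Y12.0
M2 ; end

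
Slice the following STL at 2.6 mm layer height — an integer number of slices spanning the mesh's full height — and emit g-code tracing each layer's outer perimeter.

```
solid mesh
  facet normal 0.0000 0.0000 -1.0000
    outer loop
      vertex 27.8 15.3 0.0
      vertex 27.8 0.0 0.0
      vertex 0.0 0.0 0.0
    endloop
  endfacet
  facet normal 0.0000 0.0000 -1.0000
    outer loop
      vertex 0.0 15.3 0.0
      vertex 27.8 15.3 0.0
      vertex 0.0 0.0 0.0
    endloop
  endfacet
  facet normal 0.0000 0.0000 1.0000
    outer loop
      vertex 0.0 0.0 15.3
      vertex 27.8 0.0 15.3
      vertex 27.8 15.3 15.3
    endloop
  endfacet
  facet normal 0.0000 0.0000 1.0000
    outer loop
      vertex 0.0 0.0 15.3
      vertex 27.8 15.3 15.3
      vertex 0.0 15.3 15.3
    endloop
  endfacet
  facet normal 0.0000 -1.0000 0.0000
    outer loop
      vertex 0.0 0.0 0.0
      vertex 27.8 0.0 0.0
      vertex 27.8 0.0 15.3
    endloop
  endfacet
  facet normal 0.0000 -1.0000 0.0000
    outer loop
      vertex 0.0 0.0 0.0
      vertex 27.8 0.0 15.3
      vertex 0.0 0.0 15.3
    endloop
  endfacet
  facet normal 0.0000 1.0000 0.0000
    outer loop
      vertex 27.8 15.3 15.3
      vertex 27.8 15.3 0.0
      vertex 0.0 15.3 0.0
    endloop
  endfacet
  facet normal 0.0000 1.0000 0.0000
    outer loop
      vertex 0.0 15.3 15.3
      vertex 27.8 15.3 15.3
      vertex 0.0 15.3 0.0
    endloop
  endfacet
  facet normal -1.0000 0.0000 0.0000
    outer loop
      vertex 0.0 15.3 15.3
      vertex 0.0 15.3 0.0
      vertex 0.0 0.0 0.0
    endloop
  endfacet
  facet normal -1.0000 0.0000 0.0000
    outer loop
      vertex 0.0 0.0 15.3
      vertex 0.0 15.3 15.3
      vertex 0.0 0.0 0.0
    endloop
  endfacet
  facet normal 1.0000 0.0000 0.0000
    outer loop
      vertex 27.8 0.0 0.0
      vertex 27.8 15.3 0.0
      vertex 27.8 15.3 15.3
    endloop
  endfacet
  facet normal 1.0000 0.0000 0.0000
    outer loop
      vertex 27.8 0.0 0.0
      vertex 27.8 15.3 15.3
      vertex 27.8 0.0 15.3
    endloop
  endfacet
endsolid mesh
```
; perimeter-only toolpath
G21 ; units = mm
G90 ; absolute positioning
G28 ; home
; layer 1
G0 Z2.6
G0 X0.0 Y0.0
G1 X27.8 Y0.0
G1 X27.8 Y15.3
G1 X0.0 Y15.3
G1 X0.0 Y0.0
; layer 2
G0 Z5.1
G0 X0.0 Y0.0
G1 X27.8 Y0.0
G1 X27.8 Y15.3
G1 X0.0 Y15.3
G1 X0.0 Y0.0
; layer 3
G0 Z7.7
G0 X0.0 Y0.0
G1 X27.8 Y0.0
G1 X27.8 Y15.3
G1 X0.0 Y15.3
G1 X0.0 Y0.0
; layer 4
G0 Z10.2
G0 X0.0 Y0.0
G1 X27.8 Y0.0
G1 X27.8 Y15.3
G1 X0.0 Y15.3
G1 X0.0 Y0.0
; layer 5
G0 Z12.8
G0 X0.0 Y0.0
G1 X27.8 Y0.0
G1 X27.8 Y15.3
G1 X0.0 Y15.3
G1 X0.0 Y0.0
; layer 6
G0 Z15.3
G0 X0.0 Y0.0
G1 X27.8 Y0.0
G1 X27.8 Y15.3
G1 X0.0 Y15.3
G1 X0.0 Y0.0
M2 ; end

The solid is a rectangular box, roughly 27.8 × 15.3 mm footprint and 15.3 mm tall. Slicing at Δz = 2.6 mm — 6 equal slices spanning the solid's height, so layer i sits at z = i·h/6 — gives 6 non-empty perimeters. Each is a 4-segment closed polygon; G0 lifts to the layer z and rapids to the start vertex, then G1 traces the edges.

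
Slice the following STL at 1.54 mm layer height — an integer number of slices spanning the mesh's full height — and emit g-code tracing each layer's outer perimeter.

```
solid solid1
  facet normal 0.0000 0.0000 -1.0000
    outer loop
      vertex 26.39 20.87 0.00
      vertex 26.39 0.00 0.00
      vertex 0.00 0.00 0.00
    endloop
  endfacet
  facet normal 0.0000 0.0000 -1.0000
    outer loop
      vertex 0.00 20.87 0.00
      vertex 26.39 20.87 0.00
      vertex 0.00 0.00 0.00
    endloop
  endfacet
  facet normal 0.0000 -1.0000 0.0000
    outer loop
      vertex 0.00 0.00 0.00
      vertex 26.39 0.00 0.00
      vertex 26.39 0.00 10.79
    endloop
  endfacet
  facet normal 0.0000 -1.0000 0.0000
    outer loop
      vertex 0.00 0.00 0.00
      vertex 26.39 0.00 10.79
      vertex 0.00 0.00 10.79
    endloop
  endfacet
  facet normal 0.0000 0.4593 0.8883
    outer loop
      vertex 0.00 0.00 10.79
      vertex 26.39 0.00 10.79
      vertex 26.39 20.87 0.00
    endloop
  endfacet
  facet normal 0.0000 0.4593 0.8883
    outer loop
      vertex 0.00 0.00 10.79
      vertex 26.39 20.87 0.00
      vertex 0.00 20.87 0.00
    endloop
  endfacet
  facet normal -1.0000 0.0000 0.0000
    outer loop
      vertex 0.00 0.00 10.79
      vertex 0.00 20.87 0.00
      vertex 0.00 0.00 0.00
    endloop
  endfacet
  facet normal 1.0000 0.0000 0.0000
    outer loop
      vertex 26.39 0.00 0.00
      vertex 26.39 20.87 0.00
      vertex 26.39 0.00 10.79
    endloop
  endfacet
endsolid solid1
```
; perimeter-only toolpath
G21 ; units = mm
G90 ; absolute positioning
G28 ; home
; layer 1
G0 Z1.54
G0 X0.00 Y0.00
G1 X26.39 Y0.00
G1 X26.39 Y17.89
G1 X0.00 Y17.89
G1 X0.00 Y0.00
; layer 2
G0 Z3.08
G0 X0.00 Y0.00
G1 X26.39 Y0.00
G1 X26.39 Y14.91
G1 X0.00 Y14.91
G1 X0.00 Y0.00
; layer 3
G0 Z4.62
G0 X0.00 Y0.00
G1 X26.39 Y0.00
G1 X26.39 Y11.93
G1 X0.00 Y11.93
G1 X0.00 Y0.00
; layer 4
G0 Z6.17
G0 X0.00 Y0.00
G1 X26.39 Y0.00
G1 X26.39 Y8.94
G1 X0.00 Y8.94
G1 X0.00 Y0.00
; layer 5
G0 Z7.71
G0 X0.00 Y0.00
G1 X26.39 Y0.00
G1 X26.39 Y5.96
G1 X0.00 Y5.96
G1 X0.00 Y0.00
; layer 6
G0 Z9.25
G0 X0.00 Y0.00
G1 X26.39 Y0.00
G1 X26.39 Y2.98
G1 X0.00 Y2.98
G1 X0.00 Y0.00
M2 ; end

The solid is a wedge (ramp): 26.4 × 20.9 mm base, rising to 10.8 mm along the y=0 edge and sloping linearly to z=0 at y=20.9. Slicing at Δz = 1.54 mm — 7 equal slices spanning the solid's height, so layer i sits at z = i·h/7 — gives 6 non-empty perimeters. Each is a 4-segment closed polygon; G0 lifts to the layer z and rapids to the start vertex, then G1 traces the edges. The cross-section shrinks linearly with z (the slice at the apex is degenerate and omitted).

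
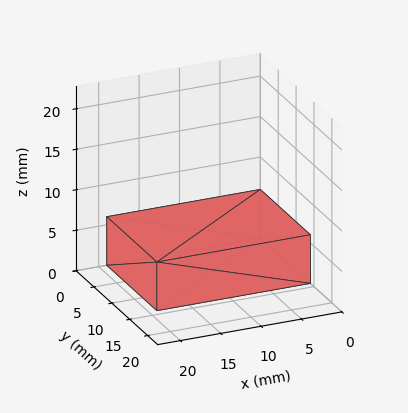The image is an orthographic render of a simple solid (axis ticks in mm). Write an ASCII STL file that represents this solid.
Reading the render: the shape is a rectangular box, roughly 19 × 14 mm footprint and 6 mm tall (dimensions read to the nearest mm from the axis ticks). For the STL, each face is triangulated and given an outward normal.

solid part
  facet normal 0.0000 0.0000 -1.0000
    outer loop
      vertex 19.000 14.000 0.000
      vertex 19.000 0.000 0.000
      vertex 0.000 0.000 0.000
    endloop
  endfacet
  facet normal 0.0000 0.0000 -1.0000
    outer loop
      vertex 0.000 14.000 0.000
      vertex 19.000 14.000 0.000
      vertex 0.000 0.000 0.000
    endloop
  endfacet
  facet normal 0.0000 0.0000 1.0000
    outer loop
      vertex 0.000 0.000 6.000
      vertex 19.000 0.000 6.000
      vertex 19.000 14.000 6.000
    endloop
  endfacet
  facet normal 0.0000 0.0000 1.0000
    outer loop
      vertex 0.000 0.000 6.000
      vertex 19.000 14.000 6.000
      vertex 0.000 14.000 6.000
    endloop
  endfacet
  facet normal 0.0000 -1.0000 0.0000
    outer loop
      vertex 0.000 0.000 0.000
      vertex 19.000 0.000 0.000
      vertex 19.000 0.000 6.000
    endloop
  endfacet
  facet normal 0.0000 -1.0000 0.0000
    outer loop
      vertex 0.000 0.000 0.000
      vertex 19.000 0.000 6.000
      vertex 0.000 0.000 6.000
    endloop
  endfacet
  facet normal 0.0000 1.0000 0.0000
    outer loop
      vertex 19.000 14.000 6.000
      vertex 19.000 14.000 0.000
      vertex 0.000 14.000 0.000
    endloop
  endfacet
  facet normal 0.0000 1.0000 0.0000
    outer loop
      vertex 0.000 14.000 6.000
      vertex 19.000 14.000 6.000
      vertex 0.000 14.000 0.000
    endloop
  endfacet
  facet normal -1.0000 0.0000 0.0000
    outer loop
      vertex 0.000 14.000 6.000
      vertex 0.000 14.000 0.000
      vertex 0.000 0.000 0.000
    endloop
  endfacet
  facet normal -1.0000 0.0000 0.0000
    outer loop
      vertex 0.000 0.000 6.000
      vertex 0.000 14.000 6.000
      vertex 0.000 0.000 0.000
    endloop
  endfacet
  facet normal 1.0000 0.0000 0.0000
    outer loop
      vertex 19.000 0.000 0.000
      vertex 19.000 14.000 0.000
      vertex 19.000 14.000 6.000
    endloop
  endfacet
  facet normal 1.0000 0.0000 0.0000
    outer loop
      vertex 19.000 0.000 0.000
      vertex 19.000 14.000 6.000
      vertex 19.000 0.000 6.000
    endloop
  endfacet
endsolid part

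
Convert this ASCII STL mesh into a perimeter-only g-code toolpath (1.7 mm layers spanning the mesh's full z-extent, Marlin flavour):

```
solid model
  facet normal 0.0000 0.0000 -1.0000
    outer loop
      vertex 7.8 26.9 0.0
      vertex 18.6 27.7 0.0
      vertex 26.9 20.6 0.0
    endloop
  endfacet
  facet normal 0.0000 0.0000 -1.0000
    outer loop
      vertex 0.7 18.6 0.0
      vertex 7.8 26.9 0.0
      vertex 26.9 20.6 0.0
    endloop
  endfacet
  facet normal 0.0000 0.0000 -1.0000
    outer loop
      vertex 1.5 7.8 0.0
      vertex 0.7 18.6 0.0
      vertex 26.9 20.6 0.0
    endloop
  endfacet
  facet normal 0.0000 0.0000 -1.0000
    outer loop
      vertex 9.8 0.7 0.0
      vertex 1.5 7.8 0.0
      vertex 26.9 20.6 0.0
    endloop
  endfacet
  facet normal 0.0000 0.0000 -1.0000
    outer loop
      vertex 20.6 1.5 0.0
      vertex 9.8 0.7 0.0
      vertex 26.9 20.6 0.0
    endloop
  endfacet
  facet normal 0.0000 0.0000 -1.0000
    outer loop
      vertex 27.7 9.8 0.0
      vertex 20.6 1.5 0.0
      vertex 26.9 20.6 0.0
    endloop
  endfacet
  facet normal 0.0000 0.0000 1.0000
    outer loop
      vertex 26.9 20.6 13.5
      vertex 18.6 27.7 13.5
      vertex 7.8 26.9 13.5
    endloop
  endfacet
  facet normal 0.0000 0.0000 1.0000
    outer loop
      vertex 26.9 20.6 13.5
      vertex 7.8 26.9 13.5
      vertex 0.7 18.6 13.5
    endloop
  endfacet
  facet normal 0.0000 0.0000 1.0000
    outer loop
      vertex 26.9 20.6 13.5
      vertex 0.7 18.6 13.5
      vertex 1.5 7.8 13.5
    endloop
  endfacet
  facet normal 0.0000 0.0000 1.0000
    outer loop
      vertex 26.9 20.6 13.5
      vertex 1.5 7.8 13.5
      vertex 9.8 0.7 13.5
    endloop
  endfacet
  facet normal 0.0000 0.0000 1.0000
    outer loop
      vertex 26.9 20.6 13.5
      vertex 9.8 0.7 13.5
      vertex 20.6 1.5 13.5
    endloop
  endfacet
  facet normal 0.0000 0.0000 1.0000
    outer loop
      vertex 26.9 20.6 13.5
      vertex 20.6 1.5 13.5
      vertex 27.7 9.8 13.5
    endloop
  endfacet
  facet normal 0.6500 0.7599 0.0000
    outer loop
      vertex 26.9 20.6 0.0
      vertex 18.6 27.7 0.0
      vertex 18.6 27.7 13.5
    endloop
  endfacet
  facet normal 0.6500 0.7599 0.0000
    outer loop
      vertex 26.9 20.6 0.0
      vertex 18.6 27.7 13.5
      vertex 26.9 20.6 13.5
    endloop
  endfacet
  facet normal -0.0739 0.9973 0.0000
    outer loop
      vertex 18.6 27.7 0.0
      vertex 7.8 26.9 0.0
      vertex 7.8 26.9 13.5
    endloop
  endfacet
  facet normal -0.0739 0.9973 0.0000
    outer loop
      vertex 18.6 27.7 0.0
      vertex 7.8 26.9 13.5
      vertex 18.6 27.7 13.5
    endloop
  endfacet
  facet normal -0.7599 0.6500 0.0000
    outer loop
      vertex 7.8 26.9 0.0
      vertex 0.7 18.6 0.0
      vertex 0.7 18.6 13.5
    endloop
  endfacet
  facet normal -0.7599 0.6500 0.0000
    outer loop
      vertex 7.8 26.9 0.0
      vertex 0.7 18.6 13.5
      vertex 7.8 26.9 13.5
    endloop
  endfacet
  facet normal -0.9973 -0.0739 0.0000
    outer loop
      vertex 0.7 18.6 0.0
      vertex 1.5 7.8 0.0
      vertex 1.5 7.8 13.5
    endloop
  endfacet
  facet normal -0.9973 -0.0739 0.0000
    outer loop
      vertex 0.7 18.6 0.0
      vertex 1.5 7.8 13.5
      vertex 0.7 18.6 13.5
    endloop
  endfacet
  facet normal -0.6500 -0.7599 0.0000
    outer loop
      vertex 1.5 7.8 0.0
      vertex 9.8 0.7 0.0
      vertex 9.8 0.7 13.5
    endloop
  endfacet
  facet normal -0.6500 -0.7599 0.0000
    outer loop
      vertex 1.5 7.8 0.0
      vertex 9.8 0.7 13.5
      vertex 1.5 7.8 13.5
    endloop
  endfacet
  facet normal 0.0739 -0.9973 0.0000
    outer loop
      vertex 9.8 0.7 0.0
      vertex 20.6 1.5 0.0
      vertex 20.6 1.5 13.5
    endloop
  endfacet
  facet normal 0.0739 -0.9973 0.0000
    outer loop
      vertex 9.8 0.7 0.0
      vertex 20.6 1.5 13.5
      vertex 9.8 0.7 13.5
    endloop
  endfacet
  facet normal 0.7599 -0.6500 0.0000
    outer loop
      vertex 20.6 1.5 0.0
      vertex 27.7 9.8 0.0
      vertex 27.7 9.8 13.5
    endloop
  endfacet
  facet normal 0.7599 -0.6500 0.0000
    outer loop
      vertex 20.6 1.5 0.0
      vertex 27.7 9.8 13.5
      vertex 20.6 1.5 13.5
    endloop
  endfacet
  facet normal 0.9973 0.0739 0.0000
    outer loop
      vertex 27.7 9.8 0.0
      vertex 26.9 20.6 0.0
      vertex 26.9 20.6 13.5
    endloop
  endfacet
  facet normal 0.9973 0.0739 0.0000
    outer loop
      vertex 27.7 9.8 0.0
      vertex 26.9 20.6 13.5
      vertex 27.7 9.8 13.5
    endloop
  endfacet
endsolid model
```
; perimeter-only toolpath
G21 ; units = mm
G90 ; absolute positioning
G28 ; home
; layer 1
G0 Z1.7
G0 X26.9 Y20.6
G1 X18.6 Y27.7
G1 X7.8 Y26.9
G1 X0.7 Y18.6
G1 X1.5 Y7.8
G1 X9.8 Y0.7
G1 X20.6 Y1.5
G1 X27.7 Y9.8
G1 X26.9 Y20.6
; layer 2
G0 Z3.4
G0 X26.9 Y20.6
G1 X18.6 Y27.7
G1 X7.8 Y26.9
G1 X0.7 Y18.6
G1 X1.5 Y7.8
G1 X9.8 Y0.7
G1 X20.6 Y1.5
G1 X27.7 Y9.8
G1 X26.9 Y20.6
; layer 3
G0 Z5.1
G0 X26.9 Y20.6
G1 X18.6 Y27.7
G1 X7.8 Y26.9
G1 X0.7 Y18.6
G1 X1.5 Y7.8
G1 X9.8 Y0.7
G1 X20.6 Y1.5
G1 X27.7 Y9.8
G1 X26.9 Y20.6
; layer 4
G0 Z6.8
G0 X26.9 Y20.6
G1 X18.6 Y27.7
G1 X7.8 Y26.9
G1 X0.7 Y18.6
G1 X1.5 Y7.8
G1 X9.8 Y0.7
G1 X20.6 Y1.5
G1 X27.7 Y9.8
G1 X26.9 Y20.6
; layer 5
G0 Z8.4
G0 X26.9 Y20.6
G1 X18.6 Y27.7
G1 X7.8 Y26.9
G1 X0.7 Y18.6
G1 X1.5 Y7.8
G1 X9.8 Y0.7
G1 X20.6 Y1.5
G1 X27.7 Y9.8
G1 X26.9 Y20.6
; layer 6
G0 Z10.1
G0 X26.9 Y20.6
G1 X18.6 Y27.7
G1 X7.8 Y26.9
G1 X0.7 Y18.6
G1 X1.5 Y7.8
G1 X9.8 Y0.7
G1 X20.6 Y1.5
G1 X27.7 Y9.8
G1 X26.9 Y20.6
; layer 7
G0 Z11.8
G0 X26.9 Y20.6
G1 X18.6 Y27.7
G1 X7.8 Y26.9
G1 X0.7 Y18.6
G1 X1.5 Y7.8
G1 X9.8 Y0.7
G1 X20.6 Y1.5
G1 X27.7 Y9.8
G1 X26.9 Y20.6
; layer 8
G0 Z13.5
G0 X26.9 Y20.6
G1 X18.6 Y27.7
G1 X7.8 Y26.9
G1 X0.7 Y18.6
G1 X1.5 Y7.8
G1 X9.8 Y0.7
G1 X20.6 Y1.5
G1 X27.7 Y9.8
G1 X26.9 Y20.6
M2 ; end

The solid is a regular 8-sided prism (a cylinder approximated with 8 flat sides), circumscribed radius ≈ 14.2 mm, height ≈ 13.5 mm. Slicing at Δz = 1.7 mm — 8 equal slices spanning the solid's height, so layer i sits at z = i·h/8 — gives 8 non-empty perimeters. Each is a 8-segment closed polygon; G0 lifts to the layer z and rapids to the start vertex, then G1 traces the edges.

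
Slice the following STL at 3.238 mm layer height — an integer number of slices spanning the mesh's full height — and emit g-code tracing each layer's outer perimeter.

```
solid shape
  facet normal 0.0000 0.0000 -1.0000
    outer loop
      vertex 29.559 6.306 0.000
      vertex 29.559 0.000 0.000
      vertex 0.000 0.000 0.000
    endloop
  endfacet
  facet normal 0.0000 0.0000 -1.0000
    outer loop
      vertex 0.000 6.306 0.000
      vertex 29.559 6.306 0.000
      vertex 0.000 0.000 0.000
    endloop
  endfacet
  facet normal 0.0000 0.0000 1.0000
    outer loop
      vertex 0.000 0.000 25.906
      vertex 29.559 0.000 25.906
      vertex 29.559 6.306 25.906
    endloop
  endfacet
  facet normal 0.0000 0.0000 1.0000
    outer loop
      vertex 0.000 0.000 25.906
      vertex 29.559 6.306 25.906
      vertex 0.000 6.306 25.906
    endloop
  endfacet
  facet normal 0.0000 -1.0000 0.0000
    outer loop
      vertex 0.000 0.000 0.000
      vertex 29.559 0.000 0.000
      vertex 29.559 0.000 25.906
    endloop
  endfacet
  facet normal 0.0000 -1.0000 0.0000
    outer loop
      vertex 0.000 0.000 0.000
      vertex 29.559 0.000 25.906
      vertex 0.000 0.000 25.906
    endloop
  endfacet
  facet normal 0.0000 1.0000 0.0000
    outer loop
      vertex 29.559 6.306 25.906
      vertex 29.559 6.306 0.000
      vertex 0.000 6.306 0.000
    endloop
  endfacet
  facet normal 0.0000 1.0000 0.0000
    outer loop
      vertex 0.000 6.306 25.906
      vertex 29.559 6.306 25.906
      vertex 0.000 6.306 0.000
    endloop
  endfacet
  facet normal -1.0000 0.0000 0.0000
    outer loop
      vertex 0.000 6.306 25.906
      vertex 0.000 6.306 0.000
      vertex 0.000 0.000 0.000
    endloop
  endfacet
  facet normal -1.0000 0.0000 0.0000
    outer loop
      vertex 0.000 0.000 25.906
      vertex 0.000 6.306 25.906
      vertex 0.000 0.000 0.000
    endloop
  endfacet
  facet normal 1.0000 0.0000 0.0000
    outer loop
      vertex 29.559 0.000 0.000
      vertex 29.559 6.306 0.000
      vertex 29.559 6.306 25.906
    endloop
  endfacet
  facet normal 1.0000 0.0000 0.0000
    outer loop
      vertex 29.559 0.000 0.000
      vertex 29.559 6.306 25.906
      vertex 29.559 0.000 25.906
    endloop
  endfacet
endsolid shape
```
; perimeter-only toolpath
G21 ; units = mm
G90 ; absolute positioning
G28 ; home
; layer 1
G0 Z3.238
G0 X0.000 Y0.000
G1 X29.559 Y0.000
G1 X29.559 Y6.306
G1 X0.000 Y6.306
G1 X0.000 Y0.000
; layer 2
G0 Z6.476
G0 X0.000 Y0.000
G1 X29.559 Y0.000
G1 X29.559 Y6.306
G1 X0.000 Y6.306
G1 X0.000 Y0.000
; layer 3
G0 Z9.715
G0 X0.000 Y0.000
G1 X29.559 Y0.000
G1 X29.559 Y6.306
G1 X0.000 Y6.306
G1 X0.000 Y0.000
; layer 4
G0 Z12.953
G0 X0.000 Y0.000
G1 X29.559 Y0.000
G1 X29.559 Y6.306
G1 X0.000 Y6.306
G1 X0.000 Y0.000
; layer 5
G0 Z16.191
G0 X0.000 Y0.000
G1 X29.559 Y0.000
G1 X29.559 Y6.306
G1 X0.000 Y6.306
G1 X0.000 Y0.000
; layer 6
G0 Z19.429
G0 X0.000 Y0.000
G1 X29.559 Y0.000
G1 X29.559 Y6.306
G1 X0.000 Y6.306
G1 X0.000 Y0.000
; layer 7
G0 Z22.668
G0 X0.000 Y0.000
G1 X29.559 Y0.000
G1 X29.559 Y6.306
G1 X0.000 Y6.306
G1 X0.000 Y0.000
; layer 8
G0 Z25.906
G0 X0.000 Y0.000
G1 X29.559 Y0.000
G1 X29.559 Y6.306
G1 X0.000 Y6.306
G1 X0.000 Y0.000
M2 ; end

The solid is a rectangular box, roughly 29.6 × 6.31 mm footprint and 25.9 mm tall. Slicing at Δz = 3.238 mm — 8 equal slices spanning the solid's height, so layer i sits at z = i·h/8 — gives 8 non-empty perimeters. Each is a 4-segment closed polygon; G0 lifts to the layer z and rapids to the start vertex, then G1 traces the edges.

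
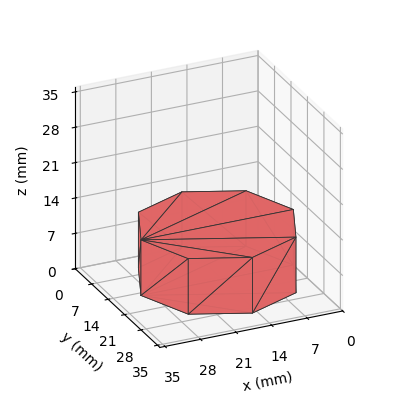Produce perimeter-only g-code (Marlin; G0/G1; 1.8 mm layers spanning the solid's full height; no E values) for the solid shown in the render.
Reading the render: the shape is a regular 8-sided prism (a cylinder approximated with 8 flat sides), circumscribed radius ≈ 15 mm, height ≈ 11 mm (dimensions read to the nearest mm from the axis ticks). For the g-code, the solid's height is divided into equal slices at the stated Δz and each level perimeter traced with G1 moves after a G0 lift.

; perimeter-only toolpath
G21 ; units = mm
G90 ; absolute positioning
G28 ; home
; layer 1
G0 Z1.8
G0 X30.0 Y15.0
G1 X25.6 Y25.6
G1 X15.0 Y30.0
G1 X4.4 Y25.6
G1 X0.0 Y15.0
G1 X4.4 Y4.4
G1 X15.0 Y0.0
G1 X25.6 Y4.4
G1 X30.0 Y15.0
; layer 2
G0 Z3.7
G0 X30.0 Y15.0
G1 X25.6 Y25.6
G1 X15.0 Y30.0
G1 X4.4 Y25.6
G1 X0.0 Y15.0
G1 X4.4 Y4.4
G1 X15.0 Y0.0
G1 X25.6 Y4.4
G1 X30.0 Y15.0
; layer 3
G0 Z5.5
G0 X30.0 Y15.0
G1 X25.6 Y25.6
G1 X15.0 Y30.0
G1 X4.4 Y25.6
G1 X0.0 Y15.0
G1 X4.4 Y4.4
G1 X15.0 Y0.0
G1 X25.6 Y4.4
G1 X30.0 Y15.0
; layer 4
G0 Z7.3
G0 X30.0 Y15.0
G1 X25.6 Y25.6
G1 X15.0 Y30.0
G1 X4.4 Y25.6
G1 X0.0 Y15.0
G1 X4.4 Y4.4
G1 X15.0 Y0.0
G1 X25.6 Y4.4
G1 X30.0 Y15.0
; layer 5
G0 Z9.2
G0 X30.0 Y15.0
G1 X25.6 Y25.6
G1 X15.0 Y30.0
G1 X4.4 Y25.6
G1 X0.0 Y15.0
G1 X4.4 Y4.4
G1 X15.0 Y0.0
G1 X25.6 Y4.4
G1 X30.0 Y15.0
; layer 6
G0 Z11.0
G0 X30.0 Y15.0
G1 X25.6 Y25.6
G1 X15.0 Y30.0
G1 X4.4 Y25.6
G1 X0.0 Y15.0
G1 X4.4 Y4.4
G1 X15.0 Y0.0
G1 X25.6 Y4.4
G1 X30.0 Y15.0
M2 ; end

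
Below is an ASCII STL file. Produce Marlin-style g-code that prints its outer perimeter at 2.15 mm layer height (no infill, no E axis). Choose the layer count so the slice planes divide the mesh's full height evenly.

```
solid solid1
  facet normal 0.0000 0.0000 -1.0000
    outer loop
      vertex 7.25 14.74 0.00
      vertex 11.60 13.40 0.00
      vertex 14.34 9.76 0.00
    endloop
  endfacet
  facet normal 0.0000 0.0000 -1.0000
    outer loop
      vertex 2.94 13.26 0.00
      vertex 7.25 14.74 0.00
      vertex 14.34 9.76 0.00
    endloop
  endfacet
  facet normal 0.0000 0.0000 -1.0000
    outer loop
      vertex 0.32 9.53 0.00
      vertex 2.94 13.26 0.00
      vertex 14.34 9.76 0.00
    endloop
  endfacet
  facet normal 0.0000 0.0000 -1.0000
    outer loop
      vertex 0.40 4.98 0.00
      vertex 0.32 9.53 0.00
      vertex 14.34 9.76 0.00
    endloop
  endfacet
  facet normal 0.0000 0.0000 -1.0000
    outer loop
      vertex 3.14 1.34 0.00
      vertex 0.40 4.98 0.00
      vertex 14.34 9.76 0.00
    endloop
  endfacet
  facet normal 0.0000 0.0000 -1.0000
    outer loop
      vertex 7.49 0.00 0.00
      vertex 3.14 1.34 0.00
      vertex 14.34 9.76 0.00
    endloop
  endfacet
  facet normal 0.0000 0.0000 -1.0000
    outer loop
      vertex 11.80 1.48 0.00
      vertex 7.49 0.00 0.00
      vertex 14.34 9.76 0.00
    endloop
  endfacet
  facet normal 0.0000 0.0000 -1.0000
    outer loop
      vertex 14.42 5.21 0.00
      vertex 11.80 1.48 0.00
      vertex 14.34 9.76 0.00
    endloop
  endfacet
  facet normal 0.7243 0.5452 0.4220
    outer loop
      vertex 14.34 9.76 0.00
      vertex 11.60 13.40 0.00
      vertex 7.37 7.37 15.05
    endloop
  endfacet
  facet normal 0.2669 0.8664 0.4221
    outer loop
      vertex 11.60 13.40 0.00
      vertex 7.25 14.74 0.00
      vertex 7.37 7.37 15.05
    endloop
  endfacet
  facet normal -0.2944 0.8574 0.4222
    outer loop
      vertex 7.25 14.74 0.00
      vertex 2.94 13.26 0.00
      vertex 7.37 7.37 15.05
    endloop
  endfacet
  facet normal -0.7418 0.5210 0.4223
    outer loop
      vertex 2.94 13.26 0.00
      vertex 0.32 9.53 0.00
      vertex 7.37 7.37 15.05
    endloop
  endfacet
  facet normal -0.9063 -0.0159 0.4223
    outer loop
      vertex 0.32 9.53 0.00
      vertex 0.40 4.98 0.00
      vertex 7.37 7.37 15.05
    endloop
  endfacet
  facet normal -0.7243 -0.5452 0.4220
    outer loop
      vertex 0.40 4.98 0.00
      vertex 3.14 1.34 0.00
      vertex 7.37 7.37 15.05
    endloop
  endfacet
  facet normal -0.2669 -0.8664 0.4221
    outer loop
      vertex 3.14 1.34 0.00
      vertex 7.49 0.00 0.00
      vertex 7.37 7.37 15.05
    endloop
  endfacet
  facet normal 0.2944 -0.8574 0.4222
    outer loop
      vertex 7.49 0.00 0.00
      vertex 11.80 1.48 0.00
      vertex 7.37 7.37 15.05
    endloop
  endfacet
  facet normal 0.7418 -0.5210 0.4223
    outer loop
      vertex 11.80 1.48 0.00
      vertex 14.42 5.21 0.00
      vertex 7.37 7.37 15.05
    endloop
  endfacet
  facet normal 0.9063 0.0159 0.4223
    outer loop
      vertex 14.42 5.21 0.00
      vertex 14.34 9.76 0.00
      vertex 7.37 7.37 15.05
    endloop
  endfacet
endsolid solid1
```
; perimeter-only toolpath
G21 ; units = mm
G90 ; absolute positioning
G28 ; home
; layer 1
G0 Z2.15
G0 X13.34 Y9.42
G1 X11.00 Y12.54
G1 X7.27 Y13.69
G1 X3.57 Y12.42
G1 X1.33 Y9.22
G1 X1.40 Y5.32
G1 X3.74 Y2.20
G1 X7.47 Y1.05
G1 X11.17 Y2.32
G1 X13.41 Y5.52
G1 X13.34 Y9.42
; layer 2
G0 Z4.30
G0 X12.35 Y9.08
G1 X10.39 Y11.68
G1 X7.28 Y12.63
G1 X4.21 Y11.58
G1 X2.33 Y8.91
G1 X2.39 Y5.66
G1 X4.35 Y3.06
G1 X7.46 Y2.11
G1 X10.53 Y3.16
G1 X12.41 Y5.83
G1 X12.35 Y9.08
; layer 3
G0 Z6.45
G0 X11.35 Y8.74
G1 X9.79 Y10.82
G1 X7.30 Y11.58
G1 X4.84 Y10.74
G1 X3.34 Y8.60
G1 X3.39 Y6.00
G1 X4.95 Y3.92
G1 X7.44 Y3.16
G1 X9.90 Y4.00
G1 X11.40 Y6.14
G1 X11.35 Y8.74
; layer 4
G0 Z8.60
G0 X10.36 Y8.39
G1 X9.18 Y9.95
G1 X7.32 Y10.53
G1 X5.47 Y9.89
G1 X4.35 Y8.30
G1 X4.38 Y6.35
G1 X5.56 Y4.79
G1 X7.42 Y4.21
G1 X9.27 Y4.85
G1 X10.39 Y6.44
G1 X10.36 Y8.39
; layer 5
G0 Z10.75
G0 X9.36 Y8.05
G1 X8.58 Y9.09
G1 X7.34 Y9.48
G1 X6.10 Y9.05
G1 X5.36 Y7.99
G1 X5.38 Y6.69
G1 X6.16 Y5.65
G1 X7.40 Y5.26
G1 X8.64 Y5.69
G1 X9.38 Y6.75
G1 X9.36 Y8.05
; layer 6
G0 Z12.90
G0 X8.37 Y7.71
G1 X7.97 Y8.23
G1 X7.35 Y8.42
G1 X6.74 Y8.21
G1 X6.36 Y7.68
G1 X6.37 Y7.03
G1 X6.77 Y6.51
G1 X7.39 Y6.32
G1 X8.00 Y6.53
G1 X8.38 Y7.06
G1 X8.37 Y7.71
M2 ; end

The solid is a regular 10-sided pyramid, base circumscribed radius ≈ 7.37 mm, apex at z ≈ 15.1 mm. Slicing at Δz = 2.15 mm — 7 equal slices spanning the solid's height, so layer i sits at z = i·h/7 — gives 6 non-empty perimeters. Each is a 10-segment closed polygon; G0 lifts to the layer z and rapids to the start vertex, then G1 traces the edges. The cross-section shrinks linearly with z (the slice at the apex is degenerate and omitted).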